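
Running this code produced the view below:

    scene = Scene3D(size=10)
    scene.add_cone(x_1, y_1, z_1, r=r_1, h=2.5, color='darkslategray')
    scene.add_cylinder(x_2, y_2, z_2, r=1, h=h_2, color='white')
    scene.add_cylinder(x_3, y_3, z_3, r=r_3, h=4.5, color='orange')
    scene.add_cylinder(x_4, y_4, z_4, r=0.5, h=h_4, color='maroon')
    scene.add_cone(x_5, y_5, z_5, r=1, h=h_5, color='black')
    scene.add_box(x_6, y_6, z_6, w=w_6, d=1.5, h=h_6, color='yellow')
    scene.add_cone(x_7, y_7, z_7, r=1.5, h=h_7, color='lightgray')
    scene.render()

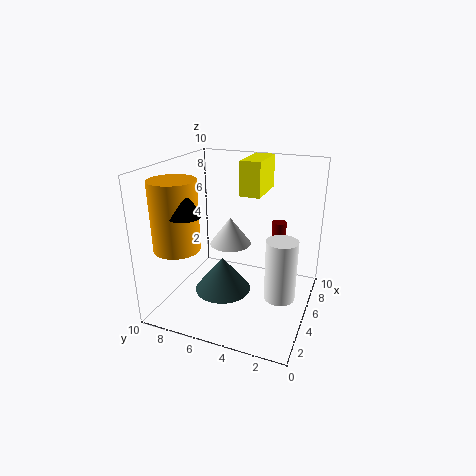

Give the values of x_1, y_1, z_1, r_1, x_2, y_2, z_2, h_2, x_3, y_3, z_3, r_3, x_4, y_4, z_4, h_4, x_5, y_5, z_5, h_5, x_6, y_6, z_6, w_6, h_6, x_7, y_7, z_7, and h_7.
x_1 = 4.5
y_1 = 6
z_1 = 1
r_1 = 2
x_2 = 3.5
y_2 = 1.5
z_2 = 2
h_2 = 4
x_3 = 2
y_3 = 8
z_3 = 5
r_3 = 1.5
x_4 = 6.5
y_4 = 2.5
z_4 = 3.5
h_4 = 2.5
x_5 = 1.5
y_5 = 7
z_5 = 7.5
h_5 = 2
x_6 = 6.5
y_6 = 4
z_6 = 7.5
w_6 = 3.5
h_6 = 2.5
x_7 = 6
y_7 = 6
z_7 = 4
h_7 = 2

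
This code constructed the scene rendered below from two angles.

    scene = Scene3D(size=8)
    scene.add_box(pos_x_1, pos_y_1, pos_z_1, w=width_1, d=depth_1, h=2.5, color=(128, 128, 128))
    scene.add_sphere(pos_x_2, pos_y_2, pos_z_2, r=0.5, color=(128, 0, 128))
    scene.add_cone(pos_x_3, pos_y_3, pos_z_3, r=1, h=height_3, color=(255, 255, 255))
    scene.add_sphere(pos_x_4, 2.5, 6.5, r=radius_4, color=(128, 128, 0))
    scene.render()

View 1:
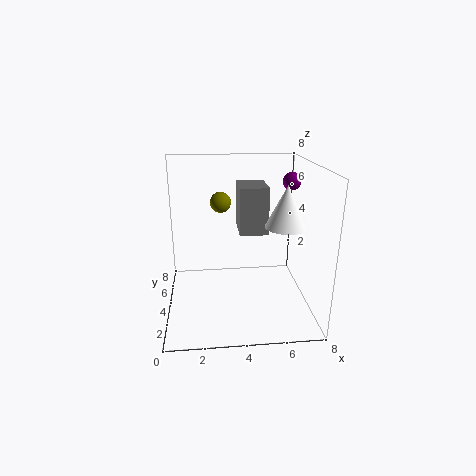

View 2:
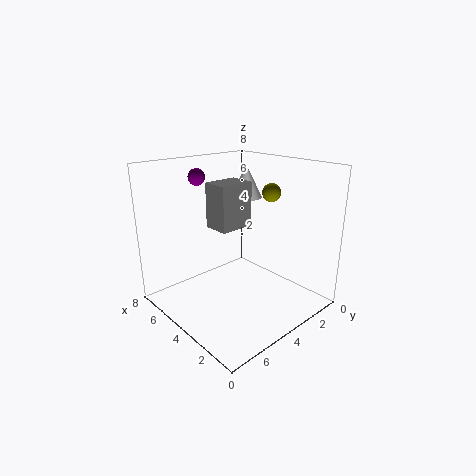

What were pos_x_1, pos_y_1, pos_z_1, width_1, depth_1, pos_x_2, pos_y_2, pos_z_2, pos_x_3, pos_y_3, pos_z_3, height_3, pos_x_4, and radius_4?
pos_x_1 = 4
pos_y_1 = 3
pos_z_1 = 4.5
width_1 = 1.5
depth_1 = 2
pos_x_2 = 7
pos_y_2 = 4.5
pos_z_2 = 7
pos_x_3 = 6
pos_y_3 = 1.5
pos_z_3 = 5.5
height_3 = 2
pos_x_4 = 3
radius_4 = 0.5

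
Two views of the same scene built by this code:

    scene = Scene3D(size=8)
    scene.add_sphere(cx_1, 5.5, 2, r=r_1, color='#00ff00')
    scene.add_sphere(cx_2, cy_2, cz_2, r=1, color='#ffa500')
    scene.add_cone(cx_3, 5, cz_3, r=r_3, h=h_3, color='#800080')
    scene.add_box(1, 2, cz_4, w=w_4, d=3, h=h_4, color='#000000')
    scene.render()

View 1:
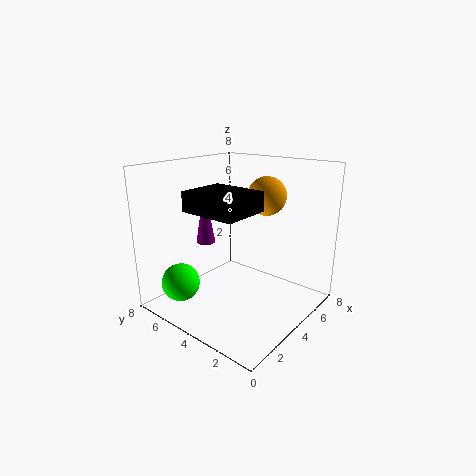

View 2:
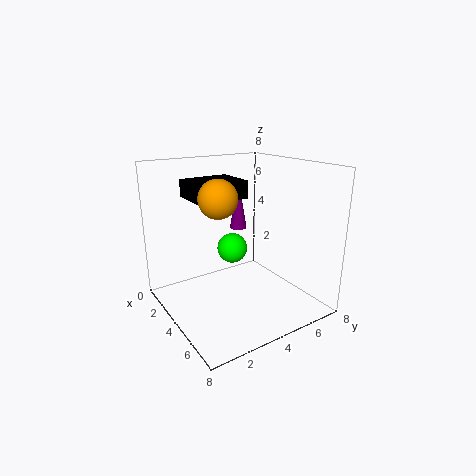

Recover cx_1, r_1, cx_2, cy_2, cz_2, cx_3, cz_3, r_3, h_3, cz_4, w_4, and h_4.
cx_1 = 1, r_1 = 1, cx_2 = 4.5, cy_2 = 2.5, cz_2 = 6.5, cx_3 = 2.5, cz_3 = 4, r_3 = 0.5, h_3 = 3, cz_4 = 6, w_4 = 2.5, h_4 = 1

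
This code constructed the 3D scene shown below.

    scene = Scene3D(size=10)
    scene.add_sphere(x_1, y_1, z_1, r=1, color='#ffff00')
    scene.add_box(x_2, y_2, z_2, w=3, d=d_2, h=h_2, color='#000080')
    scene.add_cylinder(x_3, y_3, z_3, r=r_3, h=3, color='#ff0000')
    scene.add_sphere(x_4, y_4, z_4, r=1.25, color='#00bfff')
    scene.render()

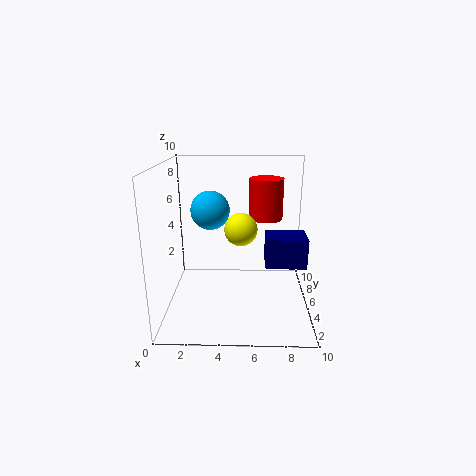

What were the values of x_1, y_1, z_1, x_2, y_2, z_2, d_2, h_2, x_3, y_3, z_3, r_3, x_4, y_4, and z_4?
x_1 = 5.25, y_1 = 2.5, z_1 = 6.5, x_2 = 7, y_2 = 5.25, z_2 = 2.5, d_2 = 2.25, h_2 = 2.25, x_3 = 7, y_3 = 7.25, z_3 = 5.75, r_3 = 1.25, x_4 = 3.25, y_4 = 4, z_4 = 7.25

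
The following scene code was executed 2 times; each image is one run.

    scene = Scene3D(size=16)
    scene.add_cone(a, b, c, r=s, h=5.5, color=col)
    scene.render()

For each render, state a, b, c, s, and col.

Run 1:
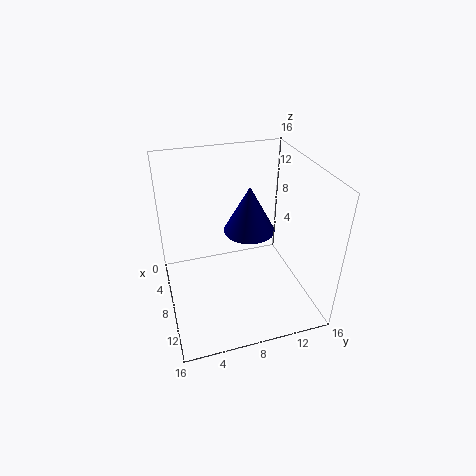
a = 6
b = 10
c = 7.5
s = 3
col = 'navy'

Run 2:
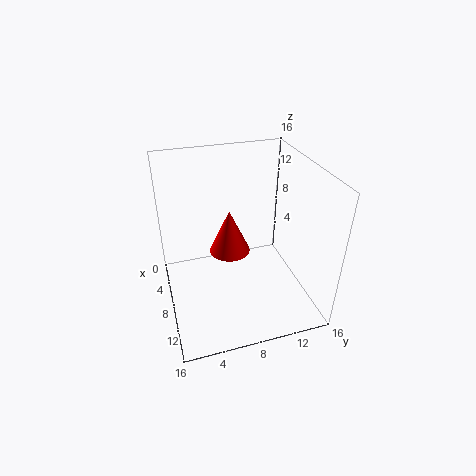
a = 4.5
b = 8
c = 4
s = 2.5
col = 'red'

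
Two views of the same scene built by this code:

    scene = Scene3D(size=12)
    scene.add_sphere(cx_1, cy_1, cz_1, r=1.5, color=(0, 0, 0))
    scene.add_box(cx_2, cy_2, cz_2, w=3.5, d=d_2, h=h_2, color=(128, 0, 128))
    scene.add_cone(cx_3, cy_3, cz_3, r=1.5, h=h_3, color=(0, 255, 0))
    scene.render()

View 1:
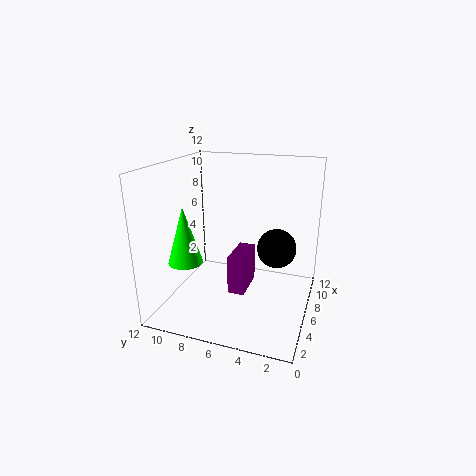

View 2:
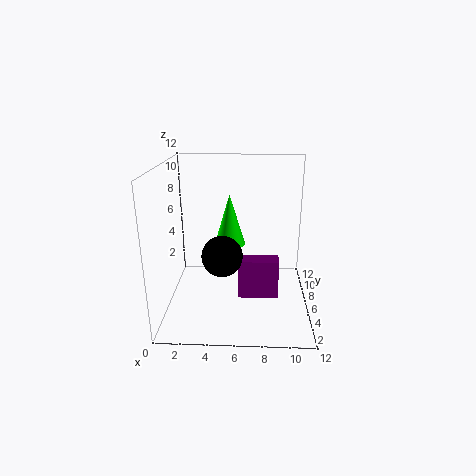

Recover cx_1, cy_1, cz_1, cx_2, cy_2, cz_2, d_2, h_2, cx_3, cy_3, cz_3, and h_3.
cx_1 = 5; cy_1 = 2.5; cz_1 = 6; cx_2 = 6; cy_2 = 5.5; cz_2 = 0.5; d_2 = 1.5; h_2 = 3.5; cx_3 = 5; cy_3 = 10.5; cz_3 = 3.5; h_3 = 5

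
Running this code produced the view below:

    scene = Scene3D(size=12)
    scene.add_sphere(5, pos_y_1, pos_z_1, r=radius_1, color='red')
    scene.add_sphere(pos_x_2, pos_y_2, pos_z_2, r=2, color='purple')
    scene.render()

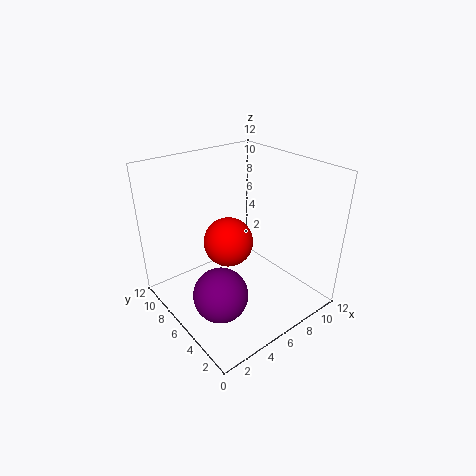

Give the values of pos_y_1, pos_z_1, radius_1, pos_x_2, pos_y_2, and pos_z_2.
pos_y_1 = 6
pos_z_1 = 6
radius_1 = 2
pos_x_2 = 2
pos_y_2 = 3
pos_z_2 = 4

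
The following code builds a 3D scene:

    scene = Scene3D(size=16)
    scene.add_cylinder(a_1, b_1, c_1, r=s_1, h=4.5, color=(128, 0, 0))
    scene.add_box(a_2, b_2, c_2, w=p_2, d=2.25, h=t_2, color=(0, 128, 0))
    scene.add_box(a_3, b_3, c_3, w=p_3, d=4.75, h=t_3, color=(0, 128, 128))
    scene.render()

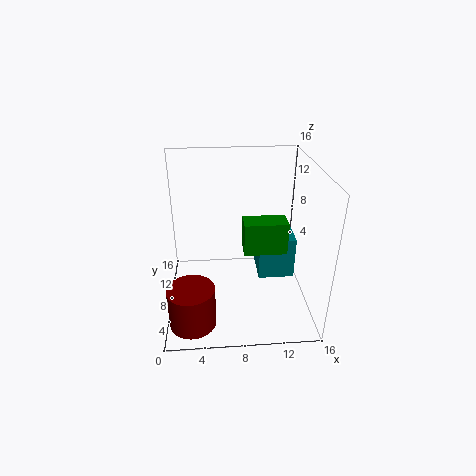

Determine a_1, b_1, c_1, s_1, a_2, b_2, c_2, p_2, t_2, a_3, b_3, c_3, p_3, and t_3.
a_1 = 2.75
b_1 = 3.5
c_1 = 0.25
s_1 = 2.5
a_2 = 8.25
b_2 = 3.5
c_2 = 8.5
p_2 = 4.25
t_2 = 3.25
a_3 = 10.25
b_3 = 6.5
c_3 = 3.5
p_3 = 4
t_3 = 4.75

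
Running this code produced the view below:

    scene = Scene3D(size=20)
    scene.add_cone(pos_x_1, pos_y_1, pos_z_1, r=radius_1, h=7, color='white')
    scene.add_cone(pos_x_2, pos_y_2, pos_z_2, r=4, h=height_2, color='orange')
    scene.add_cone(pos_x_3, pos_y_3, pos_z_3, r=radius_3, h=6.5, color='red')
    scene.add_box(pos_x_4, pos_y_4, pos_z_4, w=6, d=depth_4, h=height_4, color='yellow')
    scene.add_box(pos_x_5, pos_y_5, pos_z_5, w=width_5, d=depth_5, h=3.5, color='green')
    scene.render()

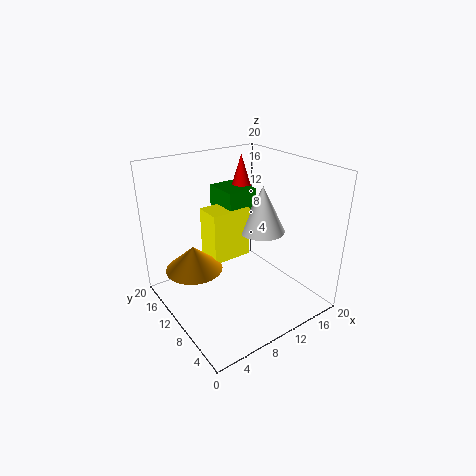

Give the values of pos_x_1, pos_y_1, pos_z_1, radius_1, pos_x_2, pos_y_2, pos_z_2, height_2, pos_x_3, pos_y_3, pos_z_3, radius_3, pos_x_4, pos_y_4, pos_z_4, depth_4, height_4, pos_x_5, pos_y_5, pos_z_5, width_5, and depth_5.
pos_x_1 = 15.5
pos_y_1 = 11.5
pos_z_1 = 9
radius_1 = 3.5
pos_x_2 = 4.5
pos_y_2 = 13
pos_z_2 = 5.5
height_2 = 3.5
pos_x_3 = 14.5
pos_y_3 = 15.5
pos_z_3 = 13.5
radius_3 = 2
pos_x_4 = 7.5
pos_y_4 = 12
pos_z_4 = 5.5
depth_4 = 4
height_4 = 7.5
pos_x_5 = 10.5
pos_y_5 = 12.5
pos_z_5 = 12
width_5 = 4.5
depth_5 = 5.5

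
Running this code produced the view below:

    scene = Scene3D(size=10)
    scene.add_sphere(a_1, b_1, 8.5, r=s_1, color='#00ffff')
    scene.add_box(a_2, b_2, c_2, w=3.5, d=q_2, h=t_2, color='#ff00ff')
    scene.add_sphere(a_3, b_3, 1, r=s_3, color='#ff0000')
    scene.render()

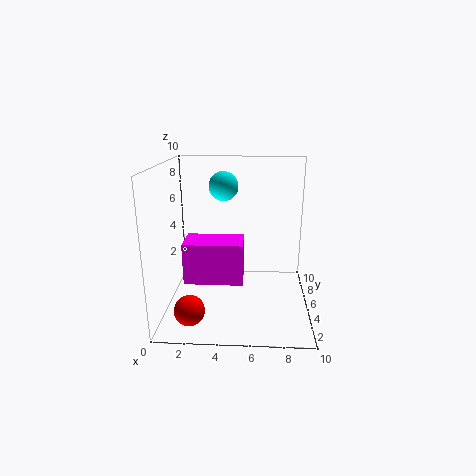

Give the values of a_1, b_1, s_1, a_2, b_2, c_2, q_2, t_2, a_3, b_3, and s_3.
a_1 = 4; b_1 = 5.5; s_1 = 1; a_2 = 2; b_2 = 1; c_2 = 3.5; q_2 = 2; t_2 = 2.5; a_3 = 2; b_3 = 2; s_3 = 1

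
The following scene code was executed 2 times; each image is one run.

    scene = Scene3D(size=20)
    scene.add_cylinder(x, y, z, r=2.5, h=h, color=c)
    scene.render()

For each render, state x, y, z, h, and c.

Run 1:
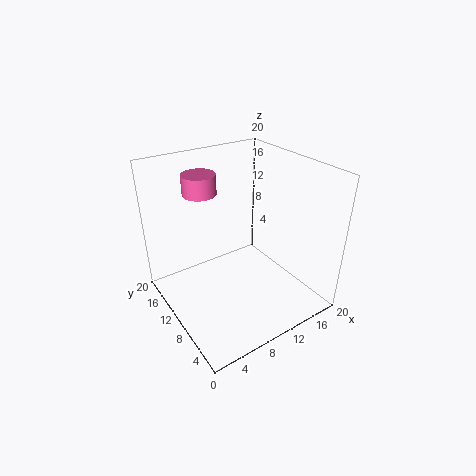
x = 8, y = 17, z = 14.5, h = 3, c = 'hotpink'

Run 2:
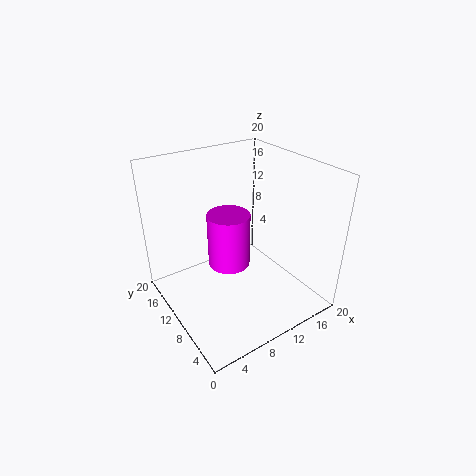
x = 6, y = 6, z = 10, h = 6.5, c = 'magenta'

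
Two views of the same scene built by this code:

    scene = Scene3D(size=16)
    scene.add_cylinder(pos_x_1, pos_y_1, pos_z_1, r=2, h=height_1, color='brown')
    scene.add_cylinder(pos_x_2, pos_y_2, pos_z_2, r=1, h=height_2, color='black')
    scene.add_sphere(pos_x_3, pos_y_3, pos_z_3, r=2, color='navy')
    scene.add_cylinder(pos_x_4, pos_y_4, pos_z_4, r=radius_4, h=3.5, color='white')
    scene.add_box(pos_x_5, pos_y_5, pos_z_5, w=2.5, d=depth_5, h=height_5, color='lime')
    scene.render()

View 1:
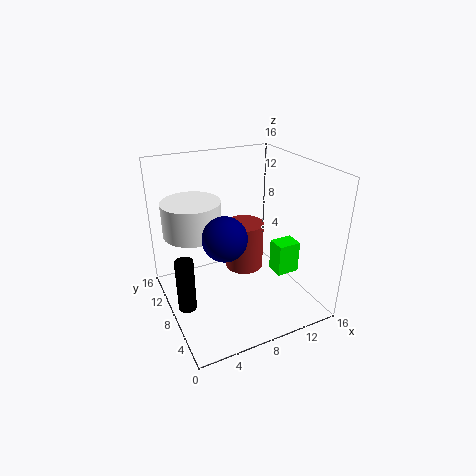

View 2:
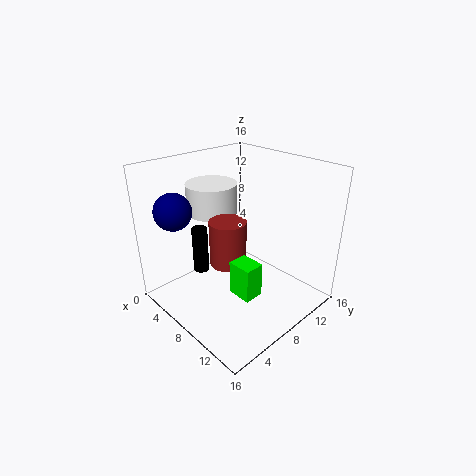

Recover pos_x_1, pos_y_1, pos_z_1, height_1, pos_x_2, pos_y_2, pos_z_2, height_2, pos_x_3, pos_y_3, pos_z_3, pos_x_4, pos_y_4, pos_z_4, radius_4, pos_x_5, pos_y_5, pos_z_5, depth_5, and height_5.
pos_x_1 = 8
pos_y_1 = 6.5
pos_z_1 = 5.5
height_1 = 5
pos_x_2 = 1.5
pos_y_2 = 7.5
pos_z_2 = 1
height_2 = 6
pos_x_3 = 4
pos_y_3 = 2.5
pos_z_3 = 11.5
pos_x_4 = 3
pos_y_4 = 8.5
pos_z_4 = 9.5
radius_4 = 3
pos_x_5 = 11
pos_y_5 = 4
pos_z_5 = 4.5
depth_5 = 2
height_5 = 3.5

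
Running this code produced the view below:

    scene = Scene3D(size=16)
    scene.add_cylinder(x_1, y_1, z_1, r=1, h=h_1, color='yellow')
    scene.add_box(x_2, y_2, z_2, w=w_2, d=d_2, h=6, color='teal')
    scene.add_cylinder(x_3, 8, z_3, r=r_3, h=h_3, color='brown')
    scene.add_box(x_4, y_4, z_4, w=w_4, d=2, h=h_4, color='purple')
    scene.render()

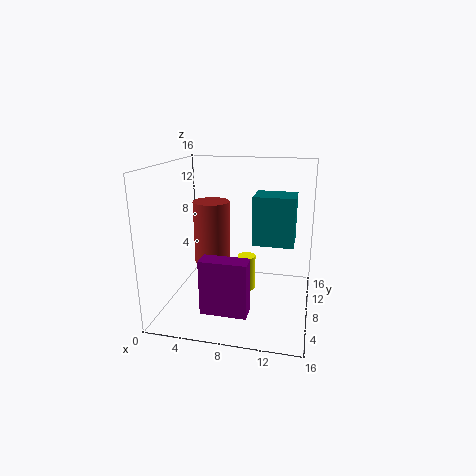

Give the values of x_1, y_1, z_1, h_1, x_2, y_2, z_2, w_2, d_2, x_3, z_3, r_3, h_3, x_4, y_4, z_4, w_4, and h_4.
x_1 = 9
y_1 = 8
z_1 = 2
h_1 = 4
x_2 = 9
y_2 = 11
z_2 = 6
w_2 = 5
d_2 = 4
x_3 = 5
z_3 = 5
r_3 = 2
h_3 = 7
x_4 = 5
y_4 = 3
z_4 = 1
w_4 = 5
h_4 = 6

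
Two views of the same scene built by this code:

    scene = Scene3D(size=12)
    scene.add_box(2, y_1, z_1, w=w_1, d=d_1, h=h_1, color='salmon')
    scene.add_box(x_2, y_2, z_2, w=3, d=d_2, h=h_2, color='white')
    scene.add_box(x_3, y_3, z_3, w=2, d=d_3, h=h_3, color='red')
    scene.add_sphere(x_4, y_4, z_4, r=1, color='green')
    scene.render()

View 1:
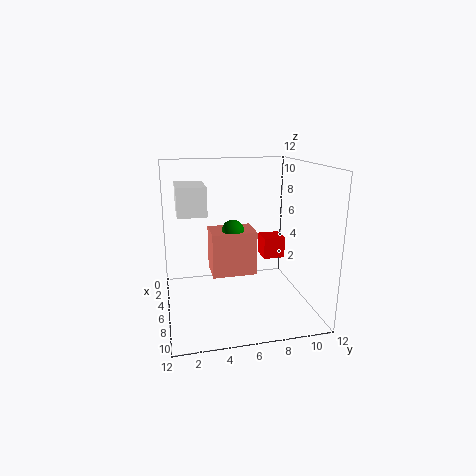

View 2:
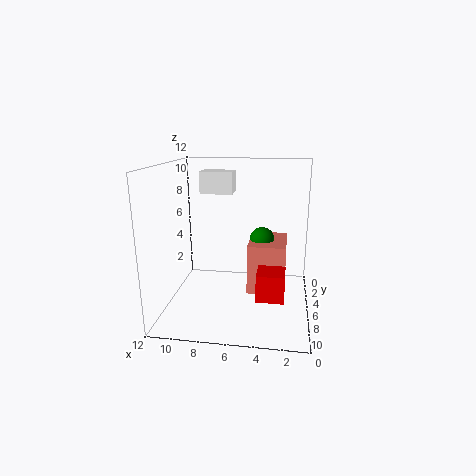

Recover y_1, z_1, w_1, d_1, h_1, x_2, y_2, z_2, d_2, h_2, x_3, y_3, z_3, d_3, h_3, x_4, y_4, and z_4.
y_1 = 4; z_1 = 2; w_1 = 3; d_1 = 4; h_1 = 4; x_2 = 7; y_2 = 1; z_2 = 9; d_2 = 2; h_2 = 2; x_3 = 2; y_3 = 9; z_3 = 3; d_3 = 2; h_3 = 2; x_4 = 4; y_4 = 6; z_4 = 6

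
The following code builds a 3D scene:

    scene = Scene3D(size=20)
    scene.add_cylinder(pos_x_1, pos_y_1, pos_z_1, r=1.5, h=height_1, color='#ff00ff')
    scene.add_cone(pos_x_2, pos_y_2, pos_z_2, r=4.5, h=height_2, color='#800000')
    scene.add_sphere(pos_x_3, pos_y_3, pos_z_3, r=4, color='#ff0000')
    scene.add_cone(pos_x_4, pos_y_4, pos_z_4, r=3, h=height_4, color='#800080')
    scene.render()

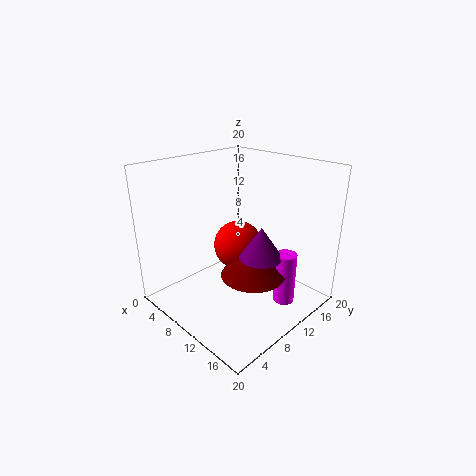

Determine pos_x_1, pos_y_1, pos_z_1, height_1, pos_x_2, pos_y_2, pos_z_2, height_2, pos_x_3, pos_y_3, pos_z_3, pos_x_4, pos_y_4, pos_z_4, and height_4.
pos_x_1 = 15.5; pos_y_1 = 14; pos_z_1 = 0.5; height_1 = 7.5; pos_x_2 = 12.5; pos_y_2 = 10.5; pos_z_2 = 5; height_2 = 4; pos_x_3 = 4.5; pos_y_3 = 15.5; pos_z_3 = 5; pos_x_4 = 13; pos_y_4 = 11.5; pos_z_4 = 7.5; height_4 = 4.5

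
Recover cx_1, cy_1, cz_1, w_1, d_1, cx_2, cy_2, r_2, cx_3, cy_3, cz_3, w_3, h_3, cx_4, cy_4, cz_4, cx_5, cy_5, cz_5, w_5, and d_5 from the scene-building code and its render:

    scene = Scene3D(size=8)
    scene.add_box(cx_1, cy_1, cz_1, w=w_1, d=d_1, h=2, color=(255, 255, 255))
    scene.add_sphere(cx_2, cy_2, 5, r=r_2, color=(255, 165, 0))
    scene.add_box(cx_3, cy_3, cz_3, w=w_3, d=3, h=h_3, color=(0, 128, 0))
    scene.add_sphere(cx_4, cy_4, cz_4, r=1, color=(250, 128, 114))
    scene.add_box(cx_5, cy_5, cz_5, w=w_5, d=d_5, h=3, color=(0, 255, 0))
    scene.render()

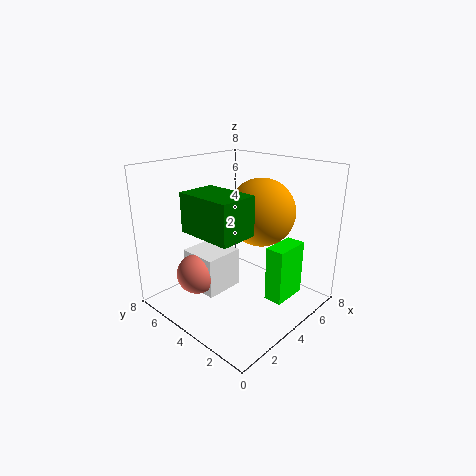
cx_1 = 1; cy_1 = 3; cz_1 = 2; w_1 = 2; d_1 = 2; cx_2 = 6; cy_2 = 4; r_2 = 2; cx_3 = 1; cy_3 = 2; cz_3 = 5; w_3 = 2; h_3 = 2; cx_4 = 1; cy_4 = 4; cz_4 = 3; cx_5 = 4; cy_5 = 1; cz_5 = 1; w_5 = 2; d_5 = 1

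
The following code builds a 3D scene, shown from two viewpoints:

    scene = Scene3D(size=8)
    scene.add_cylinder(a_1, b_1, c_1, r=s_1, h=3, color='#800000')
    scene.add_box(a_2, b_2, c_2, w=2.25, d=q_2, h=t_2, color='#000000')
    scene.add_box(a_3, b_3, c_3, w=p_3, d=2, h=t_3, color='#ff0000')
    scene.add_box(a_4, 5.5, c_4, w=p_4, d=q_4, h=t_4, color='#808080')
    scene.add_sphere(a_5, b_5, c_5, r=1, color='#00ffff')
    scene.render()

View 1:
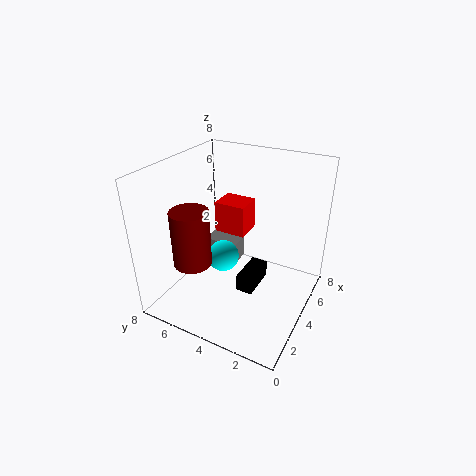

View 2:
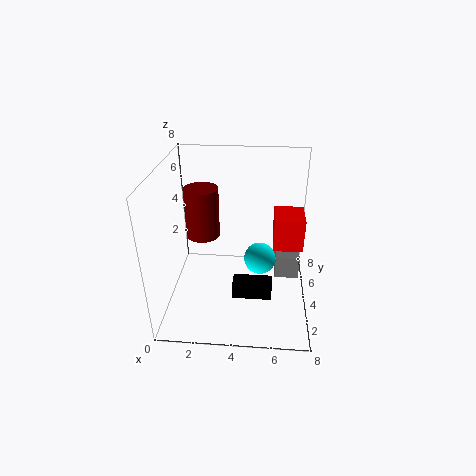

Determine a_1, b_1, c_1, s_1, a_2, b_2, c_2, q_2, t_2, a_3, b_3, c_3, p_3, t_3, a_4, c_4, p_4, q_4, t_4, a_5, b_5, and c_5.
a_1 = 1.75, b_1 = 5.5, c_1 = 3.25, s_1 = 1, a_2 = 3.75, b_2 = 3, c_2 = 0.5, q_2 = 1, t_2 = 1, a_3 = 6, b_3 = 4.75, c_3 = 2.75, p_3 = 1.75, t_3 = 2, a_4 = 6.25, c_4 = 0.25, p_4 = 1.5, q_4 = 2.25, t_4 = 1.5, a_5 = 5.25, b_5 = 5.75, c_5 = 1.5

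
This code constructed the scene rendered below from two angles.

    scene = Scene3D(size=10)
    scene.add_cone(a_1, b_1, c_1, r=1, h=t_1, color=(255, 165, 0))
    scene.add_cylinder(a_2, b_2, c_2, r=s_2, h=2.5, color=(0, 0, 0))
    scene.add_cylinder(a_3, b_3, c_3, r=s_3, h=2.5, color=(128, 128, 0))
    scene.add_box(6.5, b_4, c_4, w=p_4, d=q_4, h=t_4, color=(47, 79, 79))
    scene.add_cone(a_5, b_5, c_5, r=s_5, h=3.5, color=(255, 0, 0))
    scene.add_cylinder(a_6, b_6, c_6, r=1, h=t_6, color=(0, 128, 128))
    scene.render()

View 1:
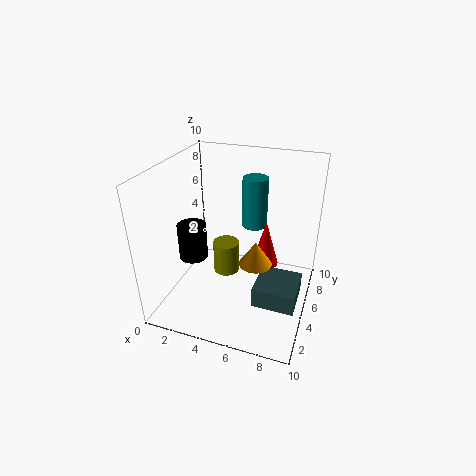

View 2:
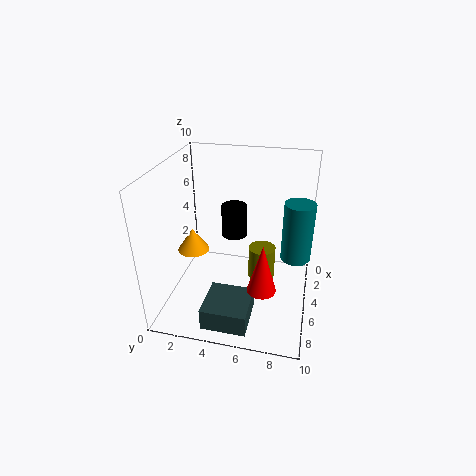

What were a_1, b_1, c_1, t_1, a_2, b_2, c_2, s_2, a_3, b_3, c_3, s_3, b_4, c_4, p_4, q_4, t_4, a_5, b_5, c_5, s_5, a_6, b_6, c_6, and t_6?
a_1 = 7
b_1 = 2.5
c_1 = 5
t_1 = 1.5
a_2 = 2
b_2 = 4
c_2 = 3.5
s_2 = 1
a_3 = 3.5
b_3 = 6.5
c_3 = 1
s_3 = 1
b_4 = 3.5
c_4 = 0.5
p_4 = 3
q_4 = 3
t_4 = 1.5
a_5 = 6.5
b_5 = 7
c_5 = 2
s_5 = 1
a_6 = 5
b_6 = 9
c_6 = 4
t_6 = 4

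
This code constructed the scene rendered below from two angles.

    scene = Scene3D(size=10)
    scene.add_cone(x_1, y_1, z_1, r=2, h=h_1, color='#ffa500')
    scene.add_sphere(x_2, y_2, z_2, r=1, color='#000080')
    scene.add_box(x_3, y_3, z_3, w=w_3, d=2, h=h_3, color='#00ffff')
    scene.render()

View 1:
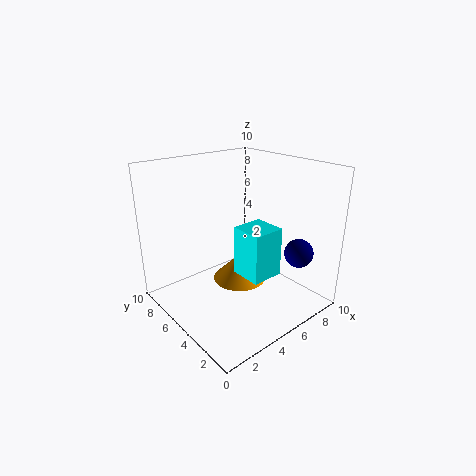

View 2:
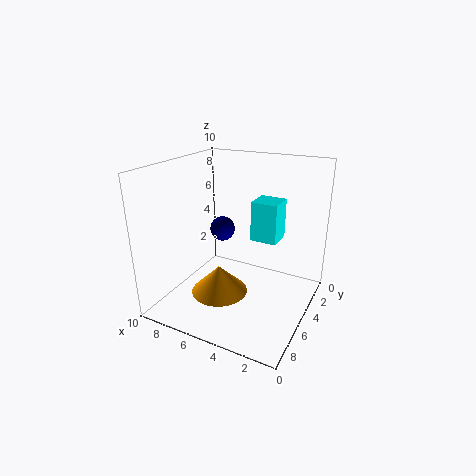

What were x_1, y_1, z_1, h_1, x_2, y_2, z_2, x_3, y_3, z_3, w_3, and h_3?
x_1 = 6; y_1 = 6; z_1 = 1; h_1 = 2; x_2 = 8; y_2 = 2; z_2 = 4; x_3 = 3; y_3 = 1; z_3 = 4; w_3 = 2; h_3 = 3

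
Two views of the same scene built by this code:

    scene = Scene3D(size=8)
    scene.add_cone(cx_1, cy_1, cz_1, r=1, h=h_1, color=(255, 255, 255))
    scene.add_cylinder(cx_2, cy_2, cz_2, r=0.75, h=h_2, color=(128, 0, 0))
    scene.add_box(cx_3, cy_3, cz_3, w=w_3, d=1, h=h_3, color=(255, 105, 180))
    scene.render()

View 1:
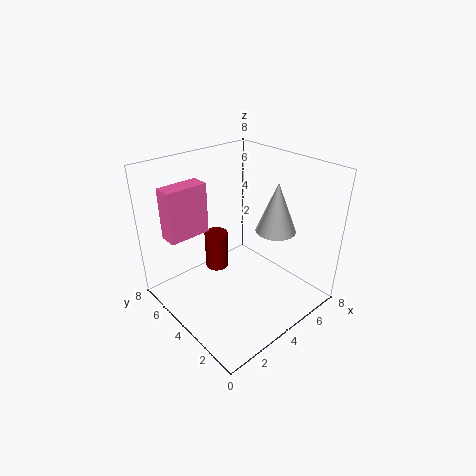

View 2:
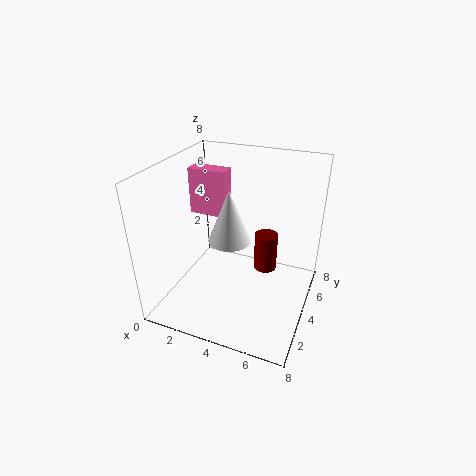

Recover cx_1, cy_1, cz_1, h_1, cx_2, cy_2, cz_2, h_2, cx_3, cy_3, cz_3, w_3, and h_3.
cx_1 = 4.5, cy_1 = 1.75, cz_1 = 5.25, h_1 = 2.5, cx_2 = 4.75, cy_2 = 7, cz_2 = 0.25, h_2 = 2.5, cx_3 = 0.5, cy_3 = 5, cz_3 = 4.5, w_3 = 2.25, h_3 = 2.75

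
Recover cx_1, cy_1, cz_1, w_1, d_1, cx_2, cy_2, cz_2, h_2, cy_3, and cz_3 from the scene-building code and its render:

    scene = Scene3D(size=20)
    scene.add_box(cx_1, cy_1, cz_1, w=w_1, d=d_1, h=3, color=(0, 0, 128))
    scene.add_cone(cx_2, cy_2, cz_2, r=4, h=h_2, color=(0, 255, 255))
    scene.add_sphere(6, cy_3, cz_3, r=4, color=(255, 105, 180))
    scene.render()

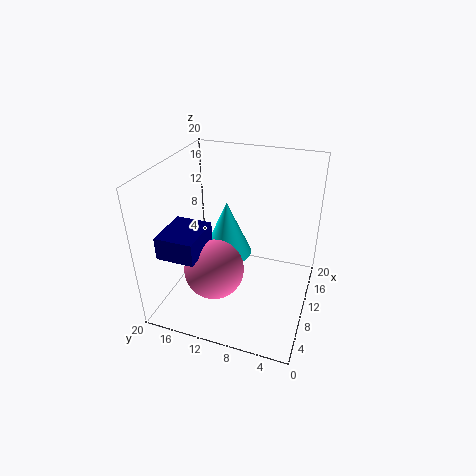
cx_1 = 2, cy_1 = 13, cz_1 = 10, w_1 = 6, d_1 = 5, cx_2 = 16, cy_2 = 14, cz_2 = 3, h_2 = 9, cy_3 = 12, cz_3 = 7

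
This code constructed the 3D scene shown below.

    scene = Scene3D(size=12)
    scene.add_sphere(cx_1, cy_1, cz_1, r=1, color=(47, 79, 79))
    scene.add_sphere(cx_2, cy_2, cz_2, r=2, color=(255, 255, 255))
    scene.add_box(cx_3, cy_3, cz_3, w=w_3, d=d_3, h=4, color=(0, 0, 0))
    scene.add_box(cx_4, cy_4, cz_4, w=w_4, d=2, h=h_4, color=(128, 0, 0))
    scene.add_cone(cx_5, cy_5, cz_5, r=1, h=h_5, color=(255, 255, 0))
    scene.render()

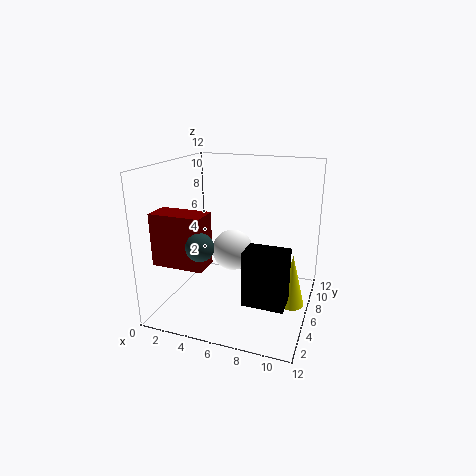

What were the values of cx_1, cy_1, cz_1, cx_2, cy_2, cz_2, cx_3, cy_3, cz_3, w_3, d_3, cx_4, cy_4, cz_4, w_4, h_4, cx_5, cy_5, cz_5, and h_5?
cx_1 = 5; cy_1 = 1; cz_1 = 7; cx_2 = 4; cy_2 = 10; cz_2 = 3; cx_3 = 8; cy_3 = 1; cz_3 = 3; w_3 = 3; d_3 = 2; cx_4 = 1; cy_4 = 1; cz_4 = 5; w_4 = 4; h_4 = 4; cx_5 = 11; cy_5 = 4; cz_5 = 2; h_5 = 4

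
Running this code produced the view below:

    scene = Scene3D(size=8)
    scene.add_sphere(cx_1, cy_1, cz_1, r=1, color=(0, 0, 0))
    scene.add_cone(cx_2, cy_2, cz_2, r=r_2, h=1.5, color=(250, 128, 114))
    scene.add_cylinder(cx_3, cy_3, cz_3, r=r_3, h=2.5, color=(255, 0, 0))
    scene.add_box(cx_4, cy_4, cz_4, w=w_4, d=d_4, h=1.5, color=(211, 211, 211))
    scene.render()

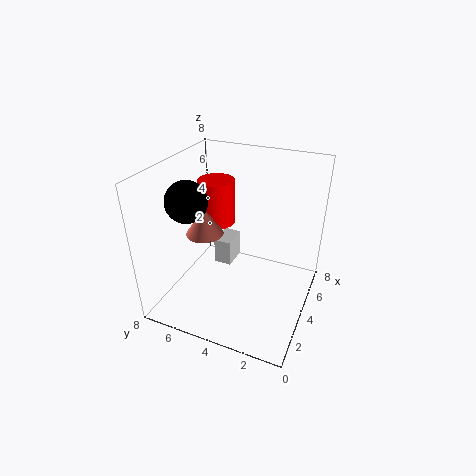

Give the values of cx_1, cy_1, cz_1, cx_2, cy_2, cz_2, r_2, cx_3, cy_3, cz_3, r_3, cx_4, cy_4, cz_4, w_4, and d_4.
cx_1 = 1.5, cy_1 = 5.5, cz_1 = 7, cx_2 = 3, cy_2 = 5.5, cz_2 = 4.5, r_2 = 1, cx_3 = 4.5, cy_3 = 5.5, cz_3 = 4.5, r_3 = 1, cx_4 = 4, cy_4 = 4.5, cz_4 = 2, w_4 = 1.5, d_4 = 1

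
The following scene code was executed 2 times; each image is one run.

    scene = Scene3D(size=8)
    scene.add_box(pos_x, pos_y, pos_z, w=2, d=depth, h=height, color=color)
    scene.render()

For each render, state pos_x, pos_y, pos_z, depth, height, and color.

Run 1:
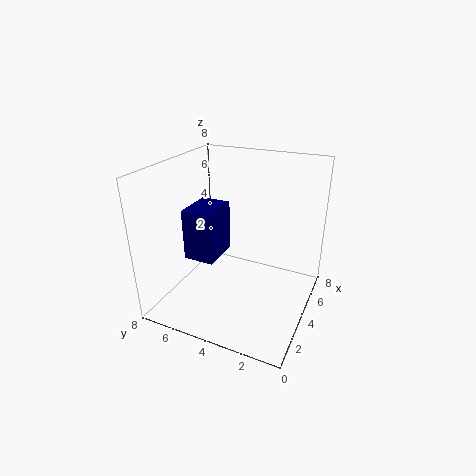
pos_x = 1
pos_y = 4
pos_z = 4
depth = 1.5
height = 2.5
color = 'navy'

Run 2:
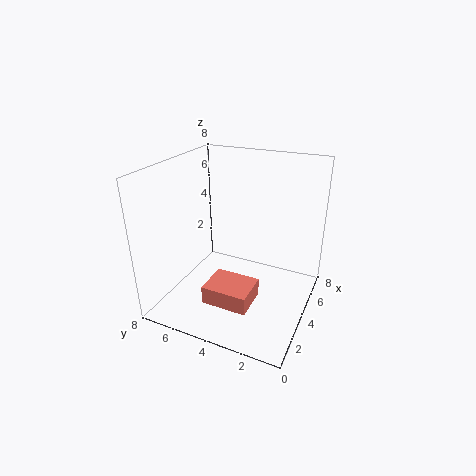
pos_x = 1.5
pos_y = 2.5
pos_z = 1
depth = 2.5
height = 1
color = 'salmon'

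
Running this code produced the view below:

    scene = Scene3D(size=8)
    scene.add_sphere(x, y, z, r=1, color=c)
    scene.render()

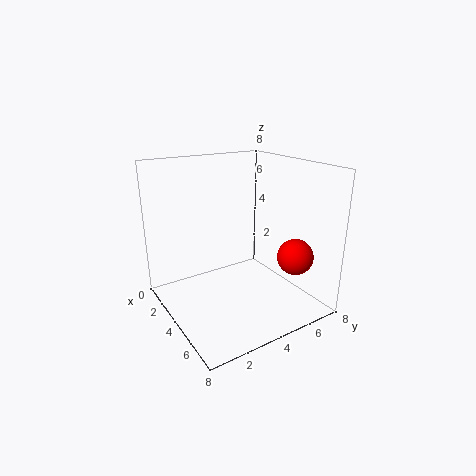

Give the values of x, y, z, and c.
x = 6; y = 6.5; z = 3; c = 'red'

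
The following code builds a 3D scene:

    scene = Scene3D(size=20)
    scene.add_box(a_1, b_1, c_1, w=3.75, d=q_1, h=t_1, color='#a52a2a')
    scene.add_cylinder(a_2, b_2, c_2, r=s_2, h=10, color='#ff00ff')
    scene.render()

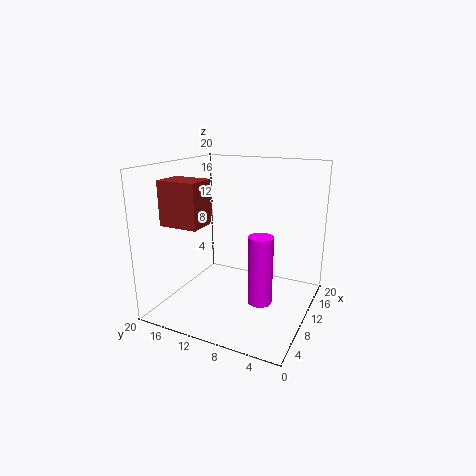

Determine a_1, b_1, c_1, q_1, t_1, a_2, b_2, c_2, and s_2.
a_1 = 1.75
b_1 = 11.5
c_1 = 13.25
q_1 = 5
t_1 = 5.5
a_2 = 10.5
b_2 = 6.75
c_2 = 0.5
s_2 = 1.75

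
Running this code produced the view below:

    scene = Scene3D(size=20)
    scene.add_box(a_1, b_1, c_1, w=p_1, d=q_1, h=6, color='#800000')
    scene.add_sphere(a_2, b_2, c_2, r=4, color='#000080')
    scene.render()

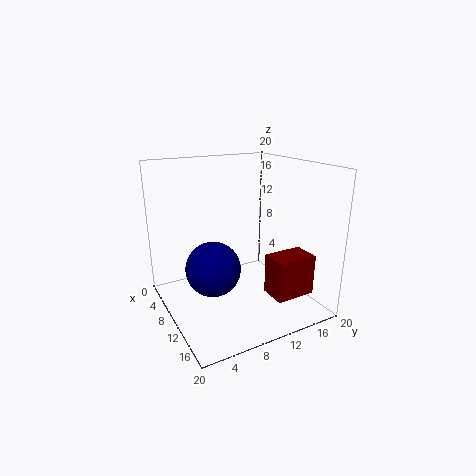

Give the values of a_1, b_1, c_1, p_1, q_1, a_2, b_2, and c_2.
a_1 = 11
b_1 = 14
c_1 = 1
p_1 = 4
q_1 = 6
a_2 = 8
b_2 = 7
c_2 = 5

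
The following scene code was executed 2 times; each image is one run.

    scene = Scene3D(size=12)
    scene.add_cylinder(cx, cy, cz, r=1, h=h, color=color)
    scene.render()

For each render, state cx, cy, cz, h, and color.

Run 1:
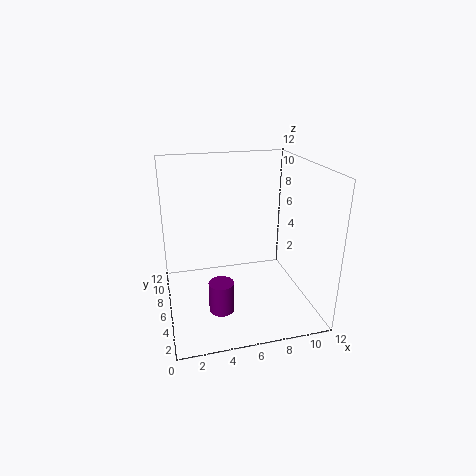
cx = 4; cy = 3.5; cz = 1; h = 2.5; color = 'purple'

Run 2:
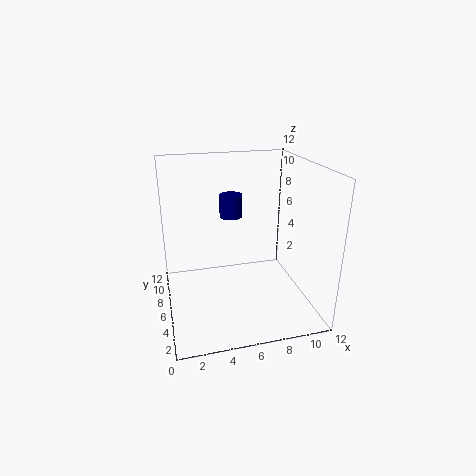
cx = 6; cy = 8.5; cz = 7; h = 2; color = 'navy'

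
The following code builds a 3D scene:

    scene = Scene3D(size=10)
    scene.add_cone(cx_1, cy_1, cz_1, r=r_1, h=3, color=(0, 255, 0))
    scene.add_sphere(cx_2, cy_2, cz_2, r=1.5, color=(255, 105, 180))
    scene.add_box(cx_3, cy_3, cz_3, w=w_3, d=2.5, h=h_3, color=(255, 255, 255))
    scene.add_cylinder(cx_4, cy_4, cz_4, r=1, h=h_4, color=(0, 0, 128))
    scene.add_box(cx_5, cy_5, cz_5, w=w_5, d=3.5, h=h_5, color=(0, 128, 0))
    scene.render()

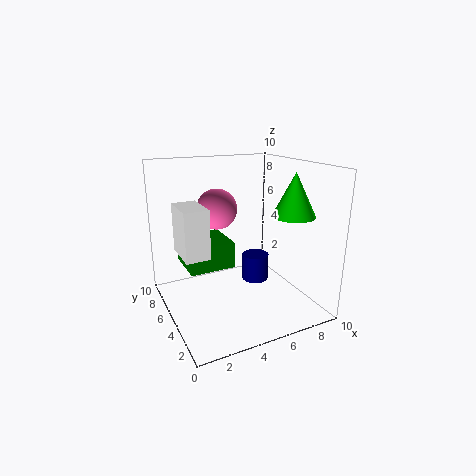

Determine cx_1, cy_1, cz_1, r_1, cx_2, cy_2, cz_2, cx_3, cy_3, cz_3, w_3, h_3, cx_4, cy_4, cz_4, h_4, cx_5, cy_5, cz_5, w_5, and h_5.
cx_1 = 8.5
cy_1 = 3.5
cz_1 = 6.5
r_1 = 1.5
cx_2 = 4.5
cy_2 = 7.5
cz_2 = 6.5
cx_3 = 0.5
cy_3 = 2.5
cz_3 = 5
w_3 = 1.5
h_3 = 3
cx_4 = 7
cy_4 = 6
cz_4 = 1
h_4 = 2
cx_5 = 2
cy_5 = 6.5
cz_5 = 2
w_5 = 3.5
h_5 = 2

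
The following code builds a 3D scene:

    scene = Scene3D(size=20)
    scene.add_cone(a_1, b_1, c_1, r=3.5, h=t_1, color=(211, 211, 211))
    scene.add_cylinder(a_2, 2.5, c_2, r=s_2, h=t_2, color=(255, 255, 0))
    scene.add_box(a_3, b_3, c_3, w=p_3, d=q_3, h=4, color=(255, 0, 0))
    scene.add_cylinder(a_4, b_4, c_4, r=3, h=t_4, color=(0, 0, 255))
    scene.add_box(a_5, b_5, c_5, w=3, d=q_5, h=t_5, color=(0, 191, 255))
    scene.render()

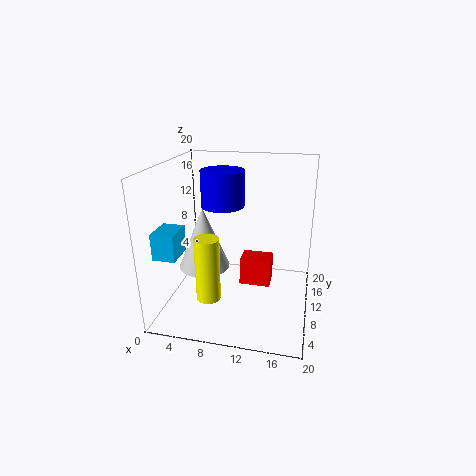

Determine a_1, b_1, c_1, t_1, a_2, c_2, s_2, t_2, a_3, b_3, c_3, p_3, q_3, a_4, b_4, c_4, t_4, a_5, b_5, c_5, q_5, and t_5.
a_1 = 5.5; b_1 = 8.5; c_1 = 6; t_1 = 8.5; a_2 = 8; c_2 = 5; s_2 = 1.5; t_2 = 8; a_3 = 10; b_3 = 11; c_3 = 2; p_3 = 4.5; q_3 = 3.5; a_4 = 7.5; b_4 = 11.5; c_4 = 14; t_4 = 5; a_5 = 0.5; b_5 = 3; c_5 = 9; q_5 = 4; t_5 = 3.5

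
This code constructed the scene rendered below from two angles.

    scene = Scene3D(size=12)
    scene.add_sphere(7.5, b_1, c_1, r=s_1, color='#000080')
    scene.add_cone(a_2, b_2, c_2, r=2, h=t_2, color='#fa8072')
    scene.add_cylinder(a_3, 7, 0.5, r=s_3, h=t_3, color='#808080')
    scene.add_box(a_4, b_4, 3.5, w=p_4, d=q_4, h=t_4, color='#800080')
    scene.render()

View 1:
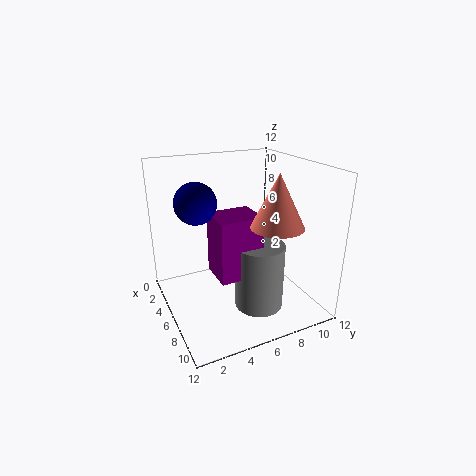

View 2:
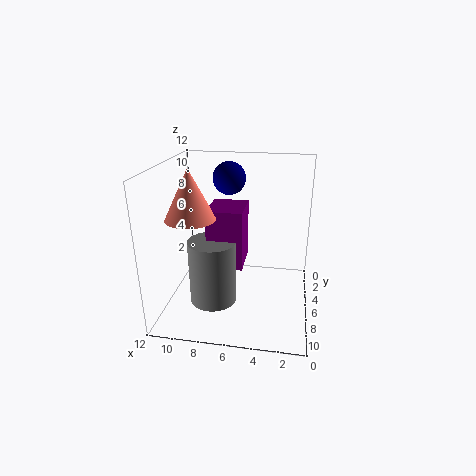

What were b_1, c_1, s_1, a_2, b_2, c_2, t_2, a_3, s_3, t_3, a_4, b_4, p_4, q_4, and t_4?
b_1 = 2, c_1 = 10, s_1 = 1.5, a_2 = 9.5, b_2 = 7.5, c_2 = 8, t_2 = 4, a_3 = 8, s_3 = 2, t_3 = 5.5, a_4 = 5.5, b_4 = 3.5, p_4 = 3, q_4 = 3.5, t_4 = 5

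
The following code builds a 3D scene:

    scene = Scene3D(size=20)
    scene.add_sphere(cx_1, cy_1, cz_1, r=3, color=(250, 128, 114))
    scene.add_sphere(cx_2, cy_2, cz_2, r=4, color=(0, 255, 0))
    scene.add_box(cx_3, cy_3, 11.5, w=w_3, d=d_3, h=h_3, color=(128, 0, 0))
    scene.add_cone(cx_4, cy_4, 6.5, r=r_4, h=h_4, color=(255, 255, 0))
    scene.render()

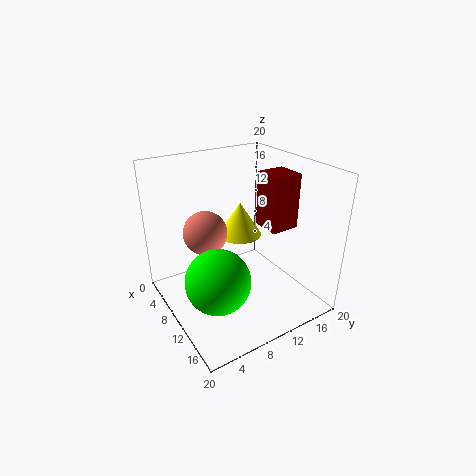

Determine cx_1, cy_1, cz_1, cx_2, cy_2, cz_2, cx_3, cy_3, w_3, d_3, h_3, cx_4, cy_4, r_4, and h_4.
cx_1 = 8; cy_1 = 6; cz_1 = 11; cx_2 = 15; cy_2 = 4; cz_2 = 8; cx_3 = 10; cy_3 = 13; w_3 = 4; d_3 = 4; h_3 = 7.5; cx_4 = 3.5; cy_4 = 14.5; r_4 = 3.5; h_4 = 5.5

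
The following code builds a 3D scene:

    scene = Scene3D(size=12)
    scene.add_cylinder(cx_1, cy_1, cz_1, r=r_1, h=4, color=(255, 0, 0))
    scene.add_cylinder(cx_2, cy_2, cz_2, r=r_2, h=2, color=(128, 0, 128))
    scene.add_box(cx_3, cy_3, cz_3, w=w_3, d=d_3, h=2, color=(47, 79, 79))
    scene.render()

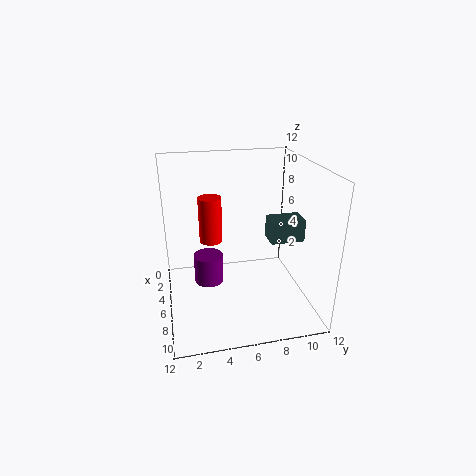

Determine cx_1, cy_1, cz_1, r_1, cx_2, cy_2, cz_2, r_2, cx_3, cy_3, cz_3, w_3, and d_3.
cx_1 = 4, cy_1 = 4, cz_1 = 5, r_1 = 1, cx_2 = 10, cy_2 = 3, cz_2 = 5, r_2 = 1, cx_3 = 4, cy_3 = 9, cz_3 = 5, w_3 = 2, d_3 = 3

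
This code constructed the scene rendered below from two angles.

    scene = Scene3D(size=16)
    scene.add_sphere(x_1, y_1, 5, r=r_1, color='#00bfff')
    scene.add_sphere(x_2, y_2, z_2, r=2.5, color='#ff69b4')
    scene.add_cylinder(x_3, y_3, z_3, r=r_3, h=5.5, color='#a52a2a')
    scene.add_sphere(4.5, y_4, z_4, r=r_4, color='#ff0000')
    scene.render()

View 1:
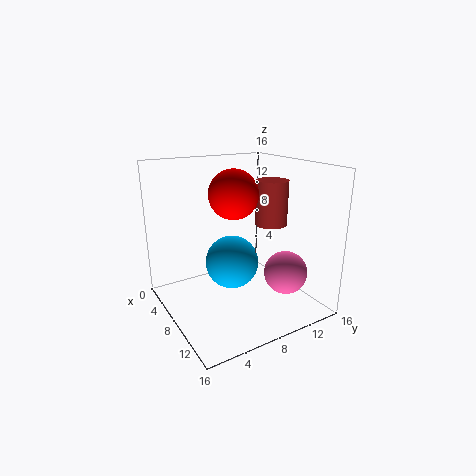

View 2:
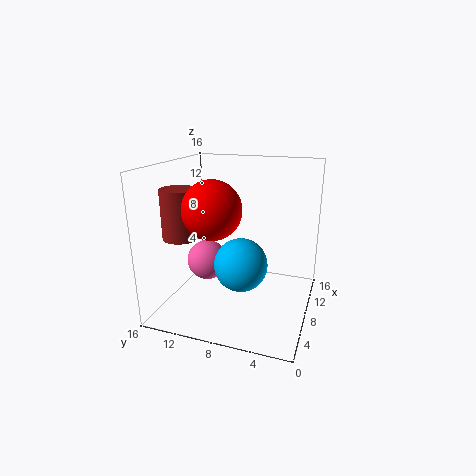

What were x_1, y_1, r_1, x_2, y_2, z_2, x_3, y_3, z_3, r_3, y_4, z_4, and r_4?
x_1 = 7.5
y_1 = 7.5
r_1 = 3
x_2 = 10.5
y_2 = 13
z_2 = 3.5
x_3 = 6
y_3 = 14
z_3 = 8
r_3 = 2
y_4 = 9.5
z_4 = 12
r_4 = 3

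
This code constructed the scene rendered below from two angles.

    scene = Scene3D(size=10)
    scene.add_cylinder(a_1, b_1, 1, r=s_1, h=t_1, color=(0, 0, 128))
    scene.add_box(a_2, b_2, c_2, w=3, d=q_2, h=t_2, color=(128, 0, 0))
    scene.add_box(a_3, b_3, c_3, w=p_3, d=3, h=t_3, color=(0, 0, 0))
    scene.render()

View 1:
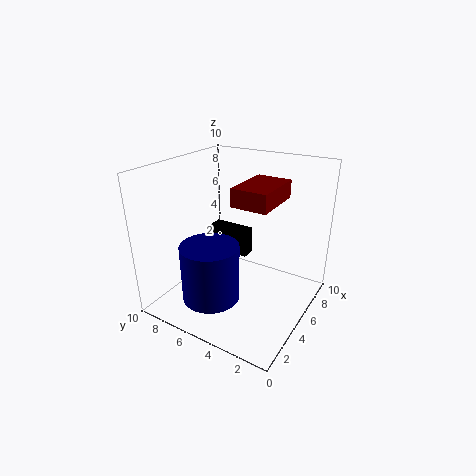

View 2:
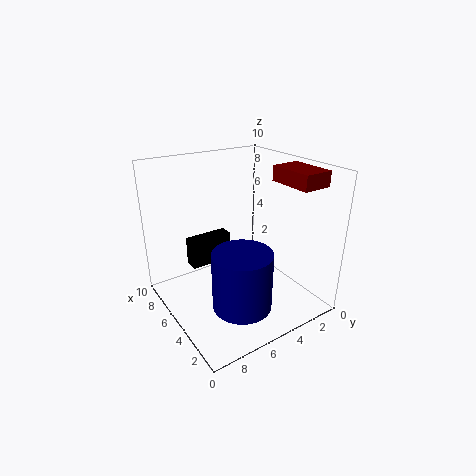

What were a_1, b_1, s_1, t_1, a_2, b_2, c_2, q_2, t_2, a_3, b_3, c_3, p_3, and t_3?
a_1 = 3; b_1 = 6; s_1 = 2; t_1 = 4; a_2 = 1; b_2 = 1; c_2 = 9; q_2 = 2; t_2 = 1; a_3 = 6; b_3 = 5; c_3 = 3; p_3 = 1; t_3 = 2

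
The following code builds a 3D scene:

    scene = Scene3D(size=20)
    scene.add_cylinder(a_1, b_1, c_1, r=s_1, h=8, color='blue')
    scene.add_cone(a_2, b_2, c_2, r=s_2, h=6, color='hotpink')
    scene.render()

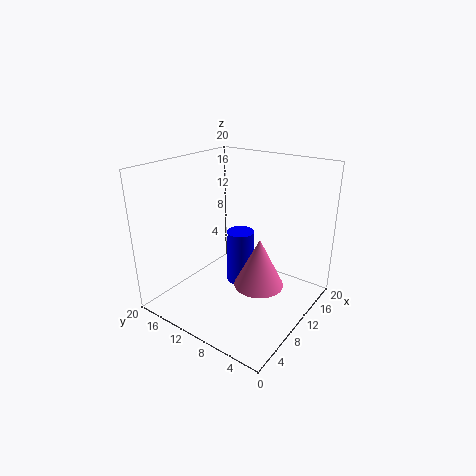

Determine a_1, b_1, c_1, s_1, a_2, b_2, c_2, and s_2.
a_1 = 12; b_1 = 11; c_1 = 2; s_1 = 2; a_2 = 6; b_2 = 4; c_2 = 7; s_2 = 3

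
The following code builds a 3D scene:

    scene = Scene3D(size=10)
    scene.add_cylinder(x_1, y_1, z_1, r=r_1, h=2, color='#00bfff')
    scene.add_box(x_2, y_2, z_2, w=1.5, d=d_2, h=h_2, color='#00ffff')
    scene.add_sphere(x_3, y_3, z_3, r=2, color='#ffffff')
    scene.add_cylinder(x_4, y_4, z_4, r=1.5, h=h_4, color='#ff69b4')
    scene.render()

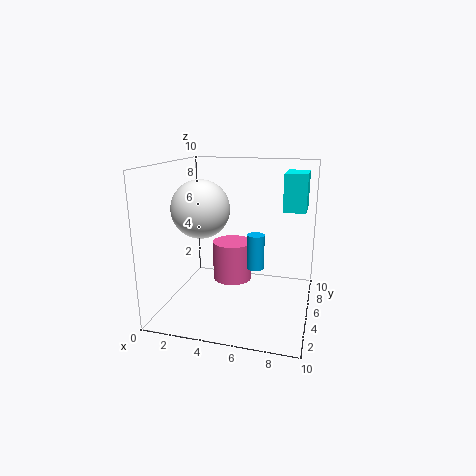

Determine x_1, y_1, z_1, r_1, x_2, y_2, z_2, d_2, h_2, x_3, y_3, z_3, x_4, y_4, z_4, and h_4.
x_1 = 7
y_1 = 1.5
z_1 = 4.5
r_1 = 0.5
x_2 = 8
y_2 = 5
z_2 = 7
d_2 = 2.5
h_2 = 2.5
x_3 = 2.5
y_3 = 4.5
z_3 = 7
x_4 = 4
y_4 = 7
z_4 = 1
h_4 = 3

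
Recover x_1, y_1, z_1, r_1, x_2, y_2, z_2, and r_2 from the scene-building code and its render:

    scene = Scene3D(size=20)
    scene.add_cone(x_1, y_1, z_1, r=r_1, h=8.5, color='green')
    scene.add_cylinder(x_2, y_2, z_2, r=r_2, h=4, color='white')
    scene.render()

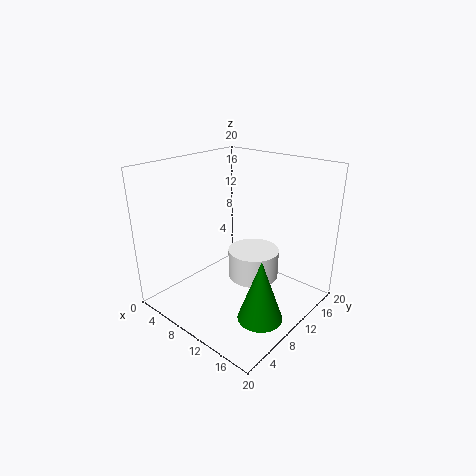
x_1 = 16
y_1 = 7.5
z_1 = 1
r_1 = 3
x_2 = 12
y_2 = 11
z_2 = 4.5
r_2 = 3.5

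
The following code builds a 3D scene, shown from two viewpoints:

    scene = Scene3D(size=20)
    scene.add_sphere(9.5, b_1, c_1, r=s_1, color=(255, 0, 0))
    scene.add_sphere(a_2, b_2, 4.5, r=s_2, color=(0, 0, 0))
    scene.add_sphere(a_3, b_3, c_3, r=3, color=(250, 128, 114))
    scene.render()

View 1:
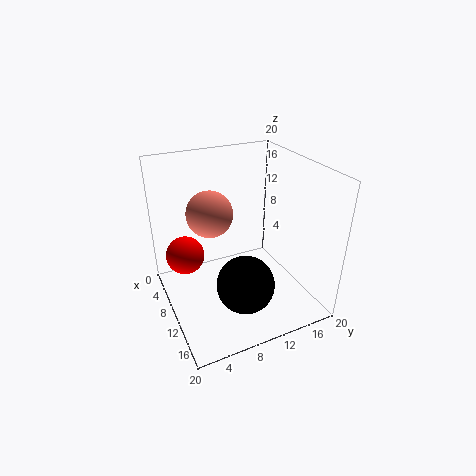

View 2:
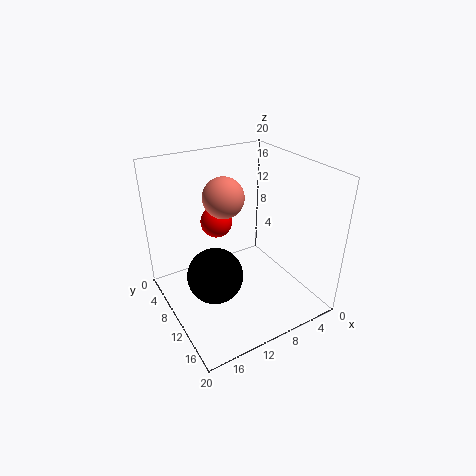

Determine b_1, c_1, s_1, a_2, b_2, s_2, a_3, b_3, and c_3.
b_1 = 2.5
c_1 = 9
s_1 = 2.5
a_2 = 13.5
b_2 = 9.5
s_2 = 4
a_3 = 10
b_3 = 6
c_3 = 14.5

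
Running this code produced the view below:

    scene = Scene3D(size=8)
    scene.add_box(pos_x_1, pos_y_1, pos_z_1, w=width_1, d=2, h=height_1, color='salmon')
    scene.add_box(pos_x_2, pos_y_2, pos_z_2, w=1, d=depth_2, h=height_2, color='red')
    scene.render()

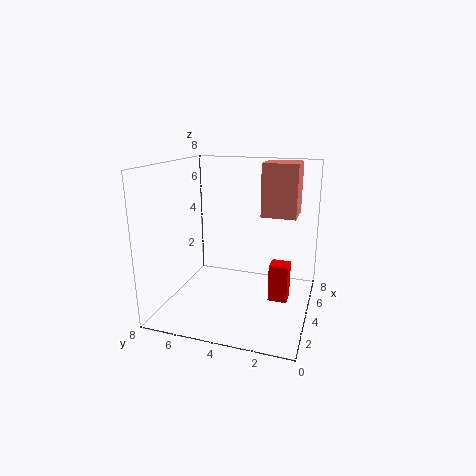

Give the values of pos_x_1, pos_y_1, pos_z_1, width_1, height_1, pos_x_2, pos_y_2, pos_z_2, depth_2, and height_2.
pos_x_1 = 5
pos_y_1 = 1
pos_z_1 = 5
width_1 = 2
height_1 = 3
pos_x_2 = 3
pos_y_2 = 1
pos_z_2 = 1
depth_2 = 1
height_2 = 2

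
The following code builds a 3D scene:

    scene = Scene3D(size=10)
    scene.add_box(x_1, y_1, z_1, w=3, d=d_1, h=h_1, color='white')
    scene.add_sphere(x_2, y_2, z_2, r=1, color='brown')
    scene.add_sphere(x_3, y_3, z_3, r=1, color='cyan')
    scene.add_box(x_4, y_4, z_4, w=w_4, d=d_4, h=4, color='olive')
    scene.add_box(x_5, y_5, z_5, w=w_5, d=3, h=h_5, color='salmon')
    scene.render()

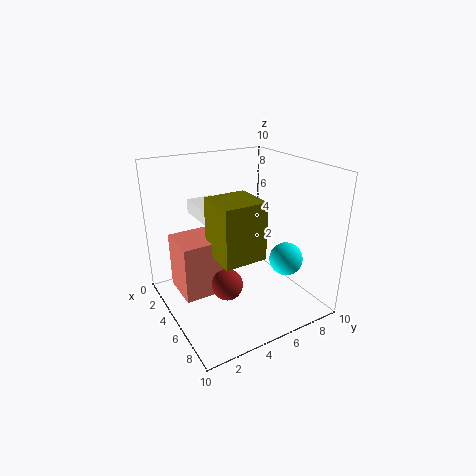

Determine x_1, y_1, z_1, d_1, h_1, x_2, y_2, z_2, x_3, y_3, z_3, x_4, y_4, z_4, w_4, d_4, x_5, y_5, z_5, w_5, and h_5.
x_1 = 1, y_1 = 3, z_1 = 6, d_1 = 2, h_1 = 1, x_2 = 7, y_2 = 3, z_2 = 3, x_3 = 9, y_3 = 6, z_3 = 5, x_4 = 4, y_4 = 3, z_4 = 4, w_4 = 3, d_4 = 3, x_5 = 2, y_5 = 1, z_5 = 1, w_5 = 3, h_5 = 4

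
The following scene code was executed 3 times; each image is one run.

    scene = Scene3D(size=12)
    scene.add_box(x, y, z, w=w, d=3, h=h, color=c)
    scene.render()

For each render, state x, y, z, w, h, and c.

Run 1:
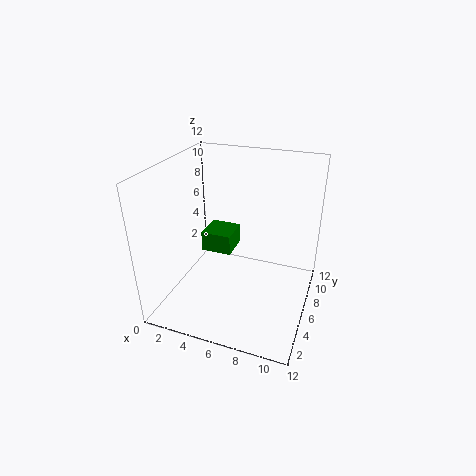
x = 1, y = 9, z = 2, w = 3, h = 2, c = 'green'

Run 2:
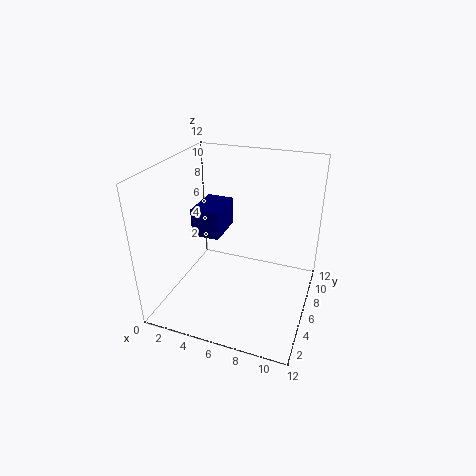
x = 4, y = 2, z = 8, w = 2, h = 2, c = 'navy'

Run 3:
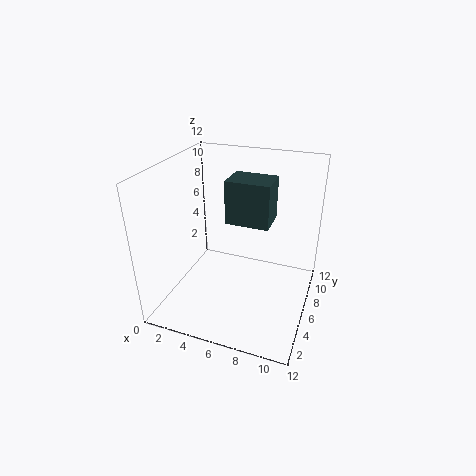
x = 4, y = 8, z = 6, w = 4, h = 4, c = 'darkslategray'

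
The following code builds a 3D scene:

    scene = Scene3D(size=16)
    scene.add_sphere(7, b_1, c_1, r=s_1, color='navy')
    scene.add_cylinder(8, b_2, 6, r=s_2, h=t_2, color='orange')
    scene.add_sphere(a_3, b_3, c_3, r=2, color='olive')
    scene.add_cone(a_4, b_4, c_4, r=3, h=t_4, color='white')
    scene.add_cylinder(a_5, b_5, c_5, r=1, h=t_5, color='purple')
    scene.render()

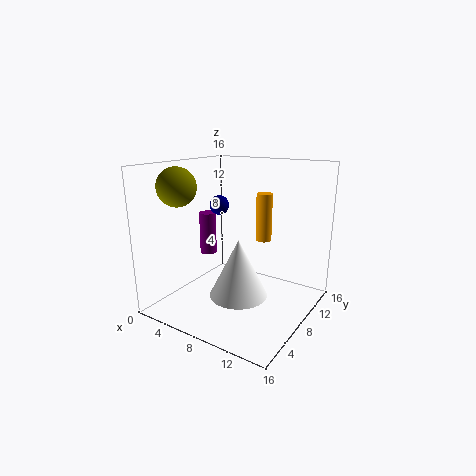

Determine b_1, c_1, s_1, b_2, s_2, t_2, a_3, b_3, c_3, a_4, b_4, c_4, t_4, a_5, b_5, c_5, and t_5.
b_1 = 6
c_1 = 12
s_1 = 1
b_2 = 14
s_2 = 1
t_2 = 6
a_3 = 4
b_3 = 3
c_3 = 14
a_4 = 10
b_4 = 5
c_4 = 3
t_4 = 6
a_5 = 3
b_5 = 9
c_5 = 5
t_5 = 5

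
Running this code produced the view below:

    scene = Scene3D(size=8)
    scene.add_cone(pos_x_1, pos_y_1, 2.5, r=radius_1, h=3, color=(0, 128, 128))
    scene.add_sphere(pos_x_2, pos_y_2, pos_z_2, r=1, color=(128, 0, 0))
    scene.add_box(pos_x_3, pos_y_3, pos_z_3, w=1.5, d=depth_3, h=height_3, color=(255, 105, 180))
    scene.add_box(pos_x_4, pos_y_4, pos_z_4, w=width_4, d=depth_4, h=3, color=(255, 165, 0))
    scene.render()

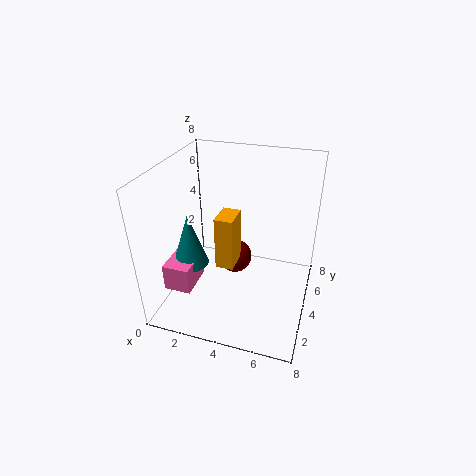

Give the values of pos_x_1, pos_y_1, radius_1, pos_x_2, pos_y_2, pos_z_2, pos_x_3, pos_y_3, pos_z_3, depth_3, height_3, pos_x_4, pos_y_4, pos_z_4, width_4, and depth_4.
pos_x_1 = 1.5; pos_y_1 = 3; radius_1 = 1; pos_x_2 = 3.5; pos_y_2 = 5; pos_z_2 = 2; pos_x_3 = 0.5; pos_y_3 = 1.5; pos_z_3 = 1.5; depth_3 = 2; height_3 = 1.5; pos_x_4 = 3; pos_y_4 = 3; pos_z_4 = 2.5; width_4 = 1; depth_4 = 1.5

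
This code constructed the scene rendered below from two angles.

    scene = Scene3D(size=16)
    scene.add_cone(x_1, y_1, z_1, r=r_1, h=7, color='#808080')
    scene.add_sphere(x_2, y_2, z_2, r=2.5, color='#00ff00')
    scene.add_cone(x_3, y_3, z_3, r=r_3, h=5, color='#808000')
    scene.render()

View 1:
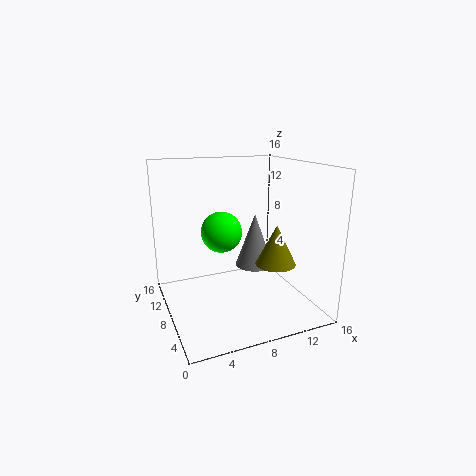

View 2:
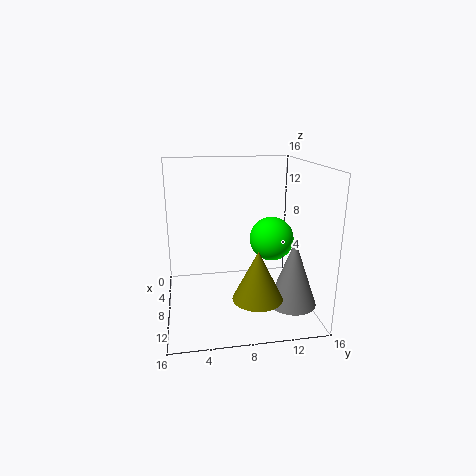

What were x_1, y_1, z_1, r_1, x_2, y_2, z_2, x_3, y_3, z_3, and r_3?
x_1 = 12.5; y_1 = 13; z_1 = 2; r_1 = 2.5; x_2 = 7.5; y_2 = 12; z_2 = 7.5; x_3 = 13.5; y_3 = 9; z_3 = 3.5; r_3 = 2.5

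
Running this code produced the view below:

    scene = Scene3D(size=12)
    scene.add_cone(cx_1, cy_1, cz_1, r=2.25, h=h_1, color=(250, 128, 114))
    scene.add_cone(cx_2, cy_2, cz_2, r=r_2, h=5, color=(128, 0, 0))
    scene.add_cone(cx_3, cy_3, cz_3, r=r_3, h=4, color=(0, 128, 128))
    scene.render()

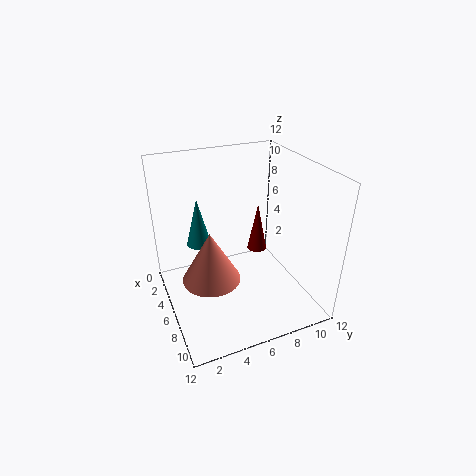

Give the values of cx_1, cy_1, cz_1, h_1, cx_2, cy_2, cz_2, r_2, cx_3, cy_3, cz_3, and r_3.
cx_1 = 7.75
cy_1 = 3
cz_1 = 4
h_1 = 4
cx_2 = 1.25
cy_2 = 10.25
cz_2 = 1.25
r_2 = 1
cx_3 = 4.75
cy_3 = 3
cz_3 = 5.5
r_3 = 1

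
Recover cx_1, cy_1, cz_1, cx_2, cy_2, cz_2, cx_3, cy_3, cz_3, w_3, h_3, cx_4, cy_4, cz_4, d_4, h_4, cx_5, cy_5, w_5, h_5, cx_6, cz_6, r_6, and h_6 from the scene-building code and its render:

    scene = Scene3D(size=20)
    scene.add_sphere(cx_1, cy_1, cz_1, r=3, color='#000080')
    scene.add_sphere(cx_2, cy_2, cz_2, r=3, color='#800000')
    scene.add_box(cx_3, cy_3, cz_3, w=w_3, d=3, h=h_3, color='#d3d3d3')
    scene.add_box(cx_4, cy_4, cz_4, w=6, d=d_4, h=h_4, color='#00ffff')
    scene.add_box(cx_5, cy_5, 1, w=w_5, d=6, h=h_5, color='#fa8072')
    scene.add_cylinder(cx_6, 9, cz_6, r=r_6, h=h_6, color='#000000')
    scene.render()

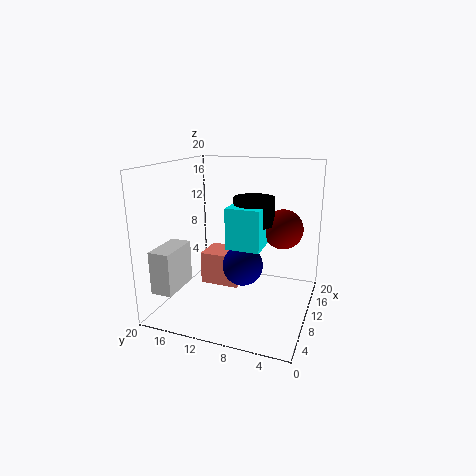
cx_1 = 12; cy_1 = 10; cz_1 = 5; cx_2 = 16; cy_2 = 5; cz_2 = 10; cx_3 = 3; cy_3 = 17; cz_3 = 3; w_3 = 6; h_3 = 6; cx_4 = 10; cy_4 = 7; cz_4 = 8; d_4 = 5; h_4 = 6; cx_5 = 12; cy_5 = 11; w_5 = 5; h_5 = 5; cx_6 = 14; cz_6 = 11; r_6 = 3; h_6 = 4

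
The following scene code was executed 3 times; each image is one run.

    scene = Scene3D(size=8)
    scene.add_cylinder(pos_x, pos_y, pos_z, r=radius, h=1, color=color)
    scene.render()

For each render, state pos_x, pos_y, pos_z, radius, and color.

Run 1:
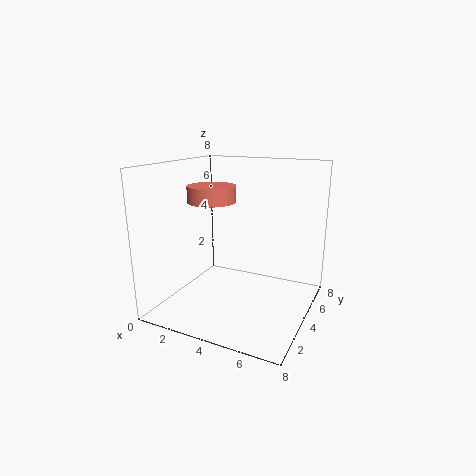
pos_x = 1.5, pos_y = 5.5, pos_z = 5.5, radius = 1.5, color = 'salmon'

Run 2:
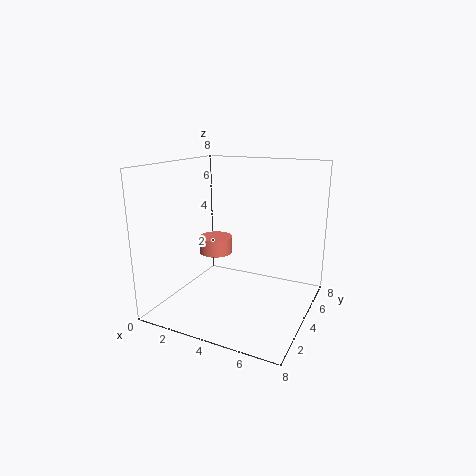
pos_x = 2, pos_y = 5, pos_z = 2.5, radius = 1, color = 'salmon'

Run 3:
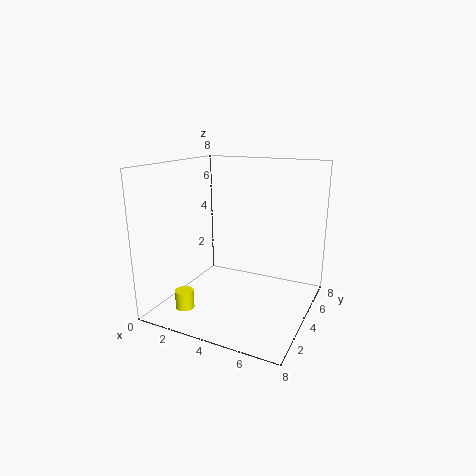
pos_x = 2, pos_y = 1.5, pos_z = 0.5, radius = 0.5, color = 'yellow'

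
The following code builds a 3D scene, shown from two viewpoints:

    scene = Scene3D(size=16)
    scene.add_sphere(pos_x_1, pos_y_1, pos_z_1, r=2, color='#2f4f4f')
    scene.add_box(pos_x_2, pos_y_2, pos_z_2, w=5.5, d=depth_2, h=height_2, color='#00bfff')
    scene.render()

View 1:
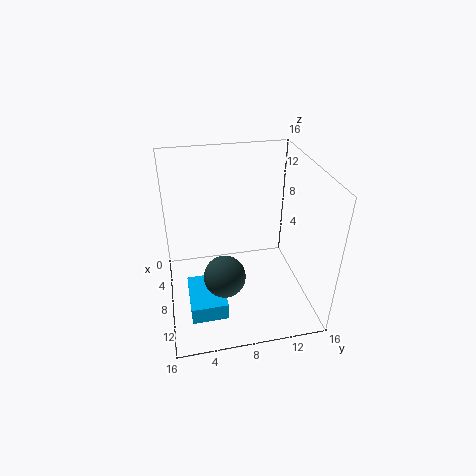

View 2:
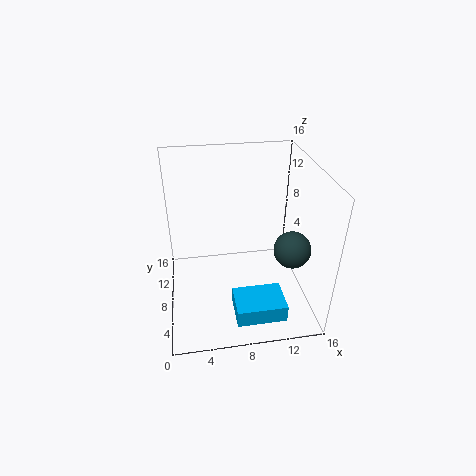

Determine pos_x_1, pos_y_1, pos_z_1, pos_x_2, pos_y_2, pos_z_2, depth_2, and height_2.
pos_x_1 = 13.5; pos_y_1 = 5.5; pos_z_1 = 7.5; pos_x_2 = 7; pos_y_2 = 2; pos_z_2 = 0.5; depth_2 = 4; height_2 = 2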